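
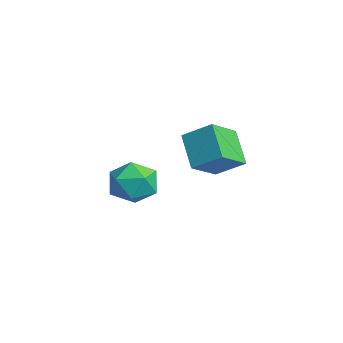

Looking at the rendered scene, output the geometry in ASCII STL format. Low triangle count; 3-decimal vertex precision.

solid 
facet normal 0.297 0.441 0.847
outer loop
vertex 0.98 -0.337 2.705
vertex 0.864 -1.35 3.273
vertex 1.882 -1.075 2.773
endloop
endfacet
facet normal 0.596 0.754 0.278
outer loop
vertex 0.98 -0.337 2.705
vertex 1.882 -1.075 2.773
vertex 1.653 -0.524 1.77
endloop
endfacet
facet normal 0.071 0.987 -0.146
outer loop
vertex 0.98 -0.337 2.705
vertex 1.653 -0.524 1.77
vertex 0.494 -0.458 1.65
endloop
endfacet
facet normal -0.552 0.818 0.160
outer loop
vertex 0.98 -0.337 2.705
vertex 0.494 -0.458 1.65
vertex 0.006 -0.969 2.579
endloop
endfacet
facet normal -0.412 0.481 0.774
outer loop
vertex 0.98 -0.337 2.705
vertex 0.006 -0.969 2.579
vertex 0.864 -1.35 3.273
endloop
endfacet
facet normal 0.963 0.258 -0.078
outer loop
vertex 1.653 -0.524 1.77
vertex 1.882 -1.075 2.773
vertex 1.954 -1.651 1.761
endloop
endfacet
facet normal 0.480 -0.248 0.841
outer loop
vertex 1.882 -1.075 2.773
vertex 0.864 -1.35 3.273
vertex 1.466 -2.162 2.69
endloop
endfacet
facet normal -0.666 -0.184 0.723
outer loop
vertex 0.864 -1.35 3.273
vertex 0.006 -0.969 2.579
vertex 0.307 -2.096 2.57
endloop
endfacet
facet normal -0.892 0.362 -0.270
outer loop
vertex 0.006 -0.969 2.579
vertex 0.494 -0.458 1.65
vertex 0.078 -1.545 1.567
endloop
endfacet
facet normal 0.115 0.634 -0.764
outer loop
vertex 0.494 -0.458 1.65
vertex 1.653 -0.524 1.77
vertex 1.096 -1.27 1.067
endloop
endfacet
facet normal 0.552 -0.818 -0.160
outer loop
vertex 0.98 -2.283 1.635
vertex 1.954 -1.651 1.761
vertex 1.466 -2.162 2.69
endloop
endfacet
facet normal -0.071 -0.987 0.146
outer loop
vertex 0.98 -2.283 1.635
vertex 1.466 -2.162 2.69
vertex 0.307 -2.096 2.57
endloop
endfacet
facet normal -0.596 -0.754 -0.278
outer loop
vertex 0.98 -2.283 1.635
vertex 0.307 -2.096 2.57
vertex 0.078 -1.545 1.567
endloop
endfacet
facet normal -0.297 -0.441 -0.847
outer loop
vertex 0.98 -2.283 1.635
vertex 0.078 -1.545 1.567
vertex 1.096 -1.27 1.067
endloop
endfacet
facet normal 0.412 -0.481 -0.774
outer loop
vertex 0.98 -2.283 1.635
vertex 1.096 -1.27 1.067
vertex 1.954 -1.651 1.761
endloop
endfacet
facet normal 0.892 -0.362 0.270
outer loop
vertex 1.466 -2.162 2.69
vertex 1.954 -1.651 1.761
vertex 1.882 -1.075 2.773
endloop
endfacet
facet normal -0.115 -0.634 0.764
outer loop
vertex 0.307 -2.096 2.57
vertex 1.466 -2.162 2.69
vertex 0.864 -1.35 3.273
endloop
endfacet
facet normal -0.963 -0.258 0.078
outer loop
vertex 0.078 -1.545 1.567
vertex 0.307 -2.096 2.57
vertex 0.006 -0.969 2.579
endloop
endfacet
facet normal -0.480 0.248 -0.841
outer loop
vertex 1.096 -1.27 1.067
vertex 0.078 -1.545 1.567
vertex 0.494 -0.458 1.65
endloop
endfacet
facet normal 0.666 0.184 -0.723
outer loop
vertex 1.954 -1.651 1.761
vertex 1.096 -1.27 1.067
vertex 1.653 -0.524 1.77
endloop
endfacet
facet normal -0.732 0.003 0.682
outer loop
vertex -3.138 3.368 3.201
vertex -4.019 4.757 2.25
vertex -3.957 2.249 2.327
endloop
endfacet
facet normal 0.464 -0.731 0.501
outer loop
vertex -2.501 2.243 0.97
vertex -3.138 3.368 3.201
vertex -3.957 2.249 2.327
endloop
endfacet
facet normal -0.732 0.003 0.681
outer loop
vertex -3.957 2.249 2.327
vertex -4.019 4.757 2.25
vertex -4.838 3.637 1.375
endloop
endfacet
facet normal -0.500 -0.683 -0.533
outer loop
vertex -4.838 3.637 1.375
vertex -2.501 2.243 0.97
vertex -3.957 2.249 2.327
endloop
endfacet
facet normal 0.500 0.682 0.533
outer loop
vertex -3.138 3.368 3.201
vertex -2.563 4.751 0.893
vertex -4.019 4.757 2.25
endloop
endfacet
facet normal 0.464 -0.731 0.501
outer loop
vertex -1.682 3.363 1.845
vertex -3.138 3.368 3.201
vertex -2.501 2.243 0.97
endloop
endfacet
facet normal 0.499 0.683 0.533
outer loop
vertex -1.682 3.363 1.845
vertex -2.563 4.751 0.893
vertex -3.138 3.368 3.201
endloop
endfacet
facet normal -0.464 0.731 -0.501
outer loop
vertex -4.019 4.757 2.25
vertex -2.563 4.751 0.893
vertex -4.838 3.637 1.375
endloop
endfacet
facet normal -0.499 -0.682 -0.534
outer loop
vertex -3.382 3.632 0.019
vertex -2.501 2.243 0.97
vertex -4.838 3.637 1.375
endloop
endfacet
facet normal -0.464 0.731 -0.501
outer loop
vertex -4.838 3.637 1.375
vertex -2.563 4.751 0.893
vertex -3.382 3.632 0.019
endloop
endfacet
facet normal 0.732 -0.003 -0.682
outer loop
vertex -3.382 3.632 0.019
vertex -1.682 3.363 1.845
vertex -2.501 2.243 0.97
endloop
endfacet
facet normal 0.732 -0.003 -0.682
outer loop
vertex -2.563 4.751 0.893
vertex -1.682 3.363 1.845
vertex -3.382 3.632 0.019
endloop
endfacet

endsolid


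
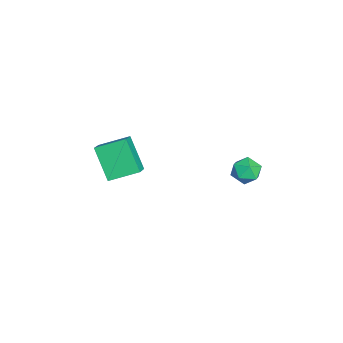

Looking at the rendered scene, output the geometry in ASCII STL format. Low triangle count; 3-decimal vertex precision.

solid 
facet normal -0.531 -0.343 0.774
outer loop
vertex -0.201 -3.116 -1.163
vertex -1.189 -2.958 -1.771
vertex -0.076 -4.696 -1.778
endloop
endfacet
facet normal 0.844 -0.135 0.519
outer loop
vertex 1.029 -3.982 -3.389
vertex -0.201 -3.116 -1.163
vertex -0.076 -4.696 -1.778
endloop
endfacet
facet normal -0.531 -0.343 0.775
outer loop
vertex -0.076 -4.696 -1.778
vertex -1.189 -2.958 -1.771
vertex -1.064 -4.538 -2.385
endloop
endfacet
facet normal 0.073 -0.929 -0.362
outer loop
vertex -1.064 -4.538 -2.385
vertex 1.029 -3.982 -3.389
vertex -0.076 -4.696 -1.778
endloop
endfacet
facet normal -0.074 0.929 0.361
outer loop
vertex -0.201 -3.116 -1.163
vertex -0.084 -2.244 -3.382
vertex -1.189 -2.958 -1.771
endloop
endfacet
facet normal 0.844 -0.135 0.519
outer loop
vertex 0.904 -2.402 -2.775
vertex -0.201 -3.116 -1.163
vertex 1.029 -3.982 -3.389
endloop
endfacet
facet normal -0.073 0.930 0.361
outer loop
vertex 0.904 -2.402 -2.775
vertex -0.084 -2.244 -3.382
vertex -0.201 -3.116 -1.163
endloop
endfacet
facet normal -0.844 0.135 -0.519
outer loop
vertex -1.189 -2.958 -1.771
vertex -0.084 -2.244 -3.382
vertex -1.064 -4.538 -2.385
endloop
endfacet
facet normal 0.074 -0.930 -0.361
outer loop
vertex 0.041 -3.824 -3.997
vertex 1.029 -3.982 -3.389
vertex -1.064 -4.538 -2.385
endloop
endfacet
facet normal -0.844 0.135 -0.519
outer loop
vertex -1.064 -4.538 -2.385
vertex -0.084 -2.244 -3.382
vertex 0.041 -3.824 -3.997
endloop
endfacet
facet normal 0.531 0.343 -0.775
outer loop
vertex 0.041 -3.824 -3.997
vertex 0.904 -2.402 -2.775
vertex 1.029 -3.982 -3.389
endloop
endfacet
facet normal 0.531 0.344 -0.775
outer loop
vertex -0.084 -2.244 -3.382
vertex 0.904 -2.402 -2.775
vertex 0.041 -3.824 -3.997
endloop
endfacet
facet normal -0.444 0.883 -0.151
outer loop
vertex 3.36 3.296 -0.915
vertex 2.721 3.055 -0.442
vertex 3.371 3.441 -0.097
endloop
endfacet
facet normal 0.265 0.949 -0.172
outer loop
vertex 3.36 3.296 -0.915
vertex 3.371 3.441 -0.097
vertex 4.059 3.179 -0.482
endloop
endfacet
facet normal 0.511 0.519 -0.685
outer loop
vertex 3.36 3.296 -0.915
vertex 4.059 3.179 -0.482
vertex 3.835 2.631 -1.064
endloop
endfacet
facet normal -0.047 0.186 -0.981
outer loop
vertex 3.36 3.296 -0.915
vertex 3.835 2.631 -1.064
vertex 3.008 2.554 -1.039
endloop
endfacet
facet normal -0.637 0.411 -0.652
outer loop
vertex 3.36 3.296 -0.915
vertex 3.008 2.554 -1.039
vertex 2.721 3.055 -0.442
endloop
endfacet
facet normal 0.527 0.720 0.451
outer loop
vertex 4.059 3.179 -0.482
vertex 3.371 3.441 -0.097
vertex 3.852 2.866 0.259
endloop
endfacet
facet normal -0.622 0.614 0.486
outer loop
vertex 3.371 3.441 -0.097
vertex 2.721 3.055 -0.442
vertex 3.025 2.789 0.284
endloop
endfacet
facet normal -0.934 -0.149 -0.324
outer loop
vertex 2.721 3.055 -0.442
vertex 3.008 2.554 -1.039
vertex 2.801 2.241 -0.298
endloop
endfacet
facet normal 0.022 -0.513 -0.858
outer loop
vertex 3.008 2.554 -1.039
vertex 3.835 2.631 -1.064
vertex 3.489 1.979 -0.683
endloop
endfacet
facet normal 0.925 0.024 -0.379
outer loop
vertex 3.835 2.631 -1.064
vertex 4.059 3.179 -0.482
vertex 4.139 2.365 -0.338
endloop
endfacet
facet normal 0.047 -0.186 0.981
outer loop
vertex 3.5 2.124 0.135
vertex 3.852 2.866 0.259
vertex 3.025 2.789 0.284
endloop
endfacet
facet normal -0.511 -0.519 0.685
outer loop
vertex 3.5 2.124 0.135
vertex 3.025 2.789 0.284
vertex 2.801 2.241 -0.298
endloop
endfacet
facet normal -0.265 -0.949 0.172
outer loop
vertex 3.5 2.124 0.135
vertex 2.801 2.241 -0.298
vertex 3.489 1.979 -0.683
endloop
endfacet
facet normal 0.444 -0.883 0.151
outer loop
vertex 3.5 2.124 0.135
vertex 3.489 1.979 -0.683
vertex 4.139 2.365 -0.338
endloop
endfacet
facet normal 0.637 -0.411 0.652
outer loop
vertex 3.5 2.124 0.135
vertex 4.139 2.365 -0.338
vertex 3.852 2.866 0.259
endloop
endfacet
facet normal -0.022 0.513 0.858
outer loop
vertex 3.025 2.789 0.284
vertex 3.852 2.866 0.259
vertex 3.371 3.441 -0.097
endloop
endfacet
facet normal -0.925 -0.024 0.379
outer loop
vertex 2.801 2.241 -0.298
vertex 3.025 2.789 0.284
vertex 2.721 3.055 -0.442
endloop
endfacet
facet normal -0.527 -0.720 -0.451
outer loop
vertex 3.489 1.979 -0.683
vertex 2.801 2.241 -0.298
vertex 3.008 2.554 -1.039
endloop
endfacet
facet normal 0.622 -0.614 -0.486
outer loop
vertex 4.139 2.365 -0.338
vertex 3.489 1.979 -0.683
vertex 3.835 2.631 -1.064
endloop
endfacet
facet normal 0.934 0.149 0.324
outer loop
vertex 3.852 2.866 0.259
vertex 4.139 2.365 -0.338
vertex 4.059 3.179 -0.482
endloop
endfacet

endsolid


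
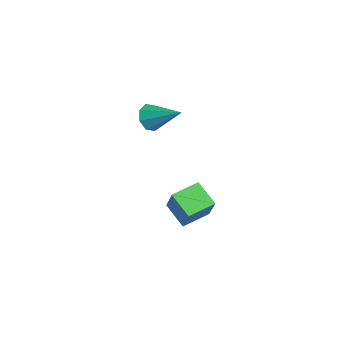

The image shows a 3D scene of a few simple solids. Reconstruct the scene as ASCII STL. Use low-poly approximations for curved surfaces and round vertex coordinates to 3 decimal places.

solid 
facet normal -0.786 -0.328 0.524
outer loop
vertex 3.936 1.228 -0.41
vertex 3.628 2.343 -0.175
vertex 3.08 1.258 -1.677
endloop
endfacet
facet normal 0.260 -0.945 -0.198
outer loop
vertex 3.992 1.637 -2.285
vertex 3.936 1.228 -0.41
vertex 3.08 1.258 -1.677
endloop
endfacet
facet normal -0.787 -0.327 0.523
outer loop
vertex 3.08 1.258 -1.677
vertex 3.628 2.343 -0.175
vertex 2.772 2.373 -1.443
endloop
endfacet
facet normal -0.560 0.019 -0.828
outer loop
vertex 2.772 2.373 -1.443
vertex 3.992 1.637 -2.285
vertex 3.08 1.258 -1.677
endloop
endfacet
facet normal 0.560 -0.020 0.828
outer loop
vertex 3.936 1.228 -0.41
vertex 4.54 2.722 -0.783
vertex 3.628 2.343 -0.175
endloop
endfacet
facet normal 0.261 -0.945 -0.198
outer loop
vertex 4.848 1.607 -1.017
vertex 3.936 1.228 -0.41
vertex 3.992 1.637 -2.285
endloop
endfacet
facet normal 0.560 -0.019 0.829
outer loop
vertex 4.848 1.607 -1.017
vertex 4.54 2.722 -0.783
vertex 3.936 1.228 -0.41
endloop
endfacet
facet normal -0.261 0.945 0.198
outer loop
vertex 3.628 2.343 -0.175
vertex 4.54 2.722 -0.783
vertex 2.772 2.373 -1.443
endloop
endfacet
facet normal -0.560 0.020 -0.828
outer loop
vertex 3.684 2.752 -2.05
vertex 3.992 1.637 -2.285
vertex 2.772 2.373 -1.443
endloop
endfacet
facet normal -0.261 0.945 0.198
outer loop
vertex 2.772 2.373 -1.443
vertex 4.54 2.722 -0.783
vertex 3.684 2.752 -2.05
endloop
endfacet
facet normal 0.787 0.328 -0.523
outer loop
vertex 3.684 2.752 -2.05
vertex 4.848 1.607 -1.017
vertex 3.992 1.637 -2.285
endloop
endfacet
facet normal 0.787 0.327 -0.524
outer loop
vertex 4.54 2.722 -0.783
vertex 4.848 1.607 -1.017
vertex 3.684 2.752 -2.05
endloop
endfacet
facet normal -0.636 -0.589 -0.498
outer loop
vertex 3.166 0.465 2.872
vertex 2.68 0.766 3.137
vertex 3.019 0.844 2.611
endloop
endfacet
facet normal 0.888 0.028 -0.459
outer loop
vertex 3.166 0.465 2.872
vertex 3.019 0.844 2.611
vertex 3.66 1.674 3.903
endloop
endfacet
facet normal -0.637 -0.588 -0.498
outer loop
vertex 3.019 0.844 2.611
vertex 2.68 0.766 3.137
vertex 2.674 1.177 2.659
endloop
endfacet
facet normal 0.492 0.601 -0.630
outer loop
vertex 3.019 0.844 2.611
vertex 2.674 1.177 2.659
vertex 3.66 1.674 3.903
endloop
endfacet
facet normal -0.635 -0.589 -0.499
outer loop
vertex 2.674 1.177 2.659
vertex 2.68 0.766 3.137
vertex 2.332 1.269 2.986
endloop
endfacet
facet normal -0.061 0.943 -0.329
outer loop
vertex 2.674 1.177 2.659
vertex 2.332 1.269 2.986
vertex 3.66 1.674 3.903
endloop
endfacet
facet normal -0.636 -0.590 -0.497
outer loop
vertex 2.332 1.269 2.986
vertex 2.68 0.766 3.137
vertex 2.194 1.067 3.402
endloop
endfacet
facet normal -0.445 0.855 0.267
outer loop
vertex 2.332 1.269 2.986
vertex 2.194 1.067 3.402
vertex 3.66 1.674 3.903
endloop
endfacet
facet normal -0.636 -0.589 -0.498
outer loop
vertex 2.194 1.067 3.402
vertex 2.68 0.766 3.137
vertex 2.341 0.688 3.662
endloop
endfacet
facet normal -0.438 0.387 0.812
outer loop
vertex 2.194 1.067 3.402
vertex 2.341 0.688 3.662
vertex 3.66 1.674 3.903
endloop
endfacet
facet normal -0.635 -0.591 -0.498
outer loop
vertex 2.341 0.688 3.662
vertex 2.68 0.766 3.137
vertex 2.687 0.356 3.615
endloop
endfacet
facet normal -0.042 -0.183 0.982
outer loop
vertex 2.341 0.688 3.662
vertex 2.687 0.356 3.615
vertex 3.66 1.674 3.903
endloop
endfacet
facet normal -0.637 -0.590 -0.497
outer loop
vertex 2.687 0.356 3.615
vertex 2.68 0.766 3.137
vertex 3.029 0.263 3.287
endloop
endfacet
facet normal 0.510 -0.525 0.681
outer loop
vertex 2.687 0.356 3.615
vertex 3.029 0.263 3.287
vertex 3.66 1.674 3.903
endloop
endfacet
facet normal -0.636 -0.590 -0.497
outer loop
vertex 3.029 0.263 3.287
vertex 2.68 0.766 3.137
vertex 3.166 0.465 2.872
endloop
endfacet
facet normal 0.896 -0.437 0.083
outer loop
vertex 3.029 0.263 3.287
vertex 3.166 0.465 2.872
vertex 3.66 1.674 3.903
endloop
endfacet

endsolid


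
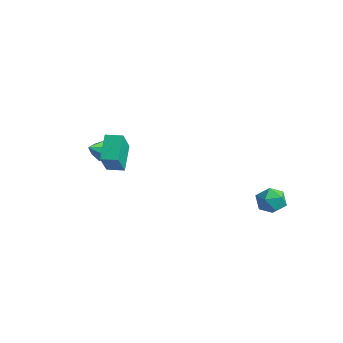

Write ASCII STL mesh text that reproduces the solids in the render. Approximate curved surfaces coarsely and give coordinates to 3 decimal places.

solid 
facet normal -0.245 0.807 -0.538
outer loop
vertex -2.69 -2.359 1.13
vertex -3.1 -2.696 0.811
vertex -3.275 -2.404 1.329
endloop
endfacet
facet normal 0.303 0.190 0.934
outer loop
vertex -2.69 -2.359 1.13
vertex -3.275 -2.404 1.329
vertex -2.82 -3.624 1.429
endloop
endfacet
facet normal -0.245 0.807 -0.538
outer loop
vertex -3.275 -2.404 1.329
vertex -3.1 -2.696 0.811
vertex -3.686 -2.741 1.01
endloop
endfacet
facet normal -0.538 -0.132 0.833
outer loop
vertex -3.275 -2.404 1.329
vertex -3.686 -2.741 1.01
vertex -2.82 -3.624 1.429
endloop
endfacet
facet normal -0.245 0.807 -0.538
outer loop
vertex -3.686 -2.741 1.01
vertex -3.1 -2.696 0.811
vertex -3.511 -3.033 0.492
endloop
endfacet
facet normal -0.737 -0.664 0.125
outer loop
vertex -3.686 -2.741 1.01
vertex -3.511 -3.033 0.492
vertex -2.82 -3.624 1.429
endloop
endfacet
facet normal -0.245 0.807 -0.537
outer loop
vertex -3.511 -3.033 0.492
vertex -3.1 -2.696 0.811
vertex -2.926 -2.988 0.293
endloop
endfacet
facet normal -0.096 -0.872 -0.479
outer loop
vertex -3.511 -3.033 0.492
vertex -2.926 -2.988 0.293
vertex -2.82 -3.624 1.429
endloop
endfacet
facet normal -0.245 0.807 -0.537
outer loop
vertex -2.926 -2.988 0.293
vertex -3.1 -2.696 0.811
vertex -2.515 -2.651 0.612
endloop
endfacet
facet normal 0.745 -0.551 -0.378
outer loop
vertex -2.926 -2.988 0.293
vertex -2.515 -2.651 0.612
vertex -2.82 -3.624 1.429
endloop
endfacet
facet normal -0.245 0.807 -0.538
outer loop
vertex -2.515 -2.651 0.612
vertex -3.1 -2.696 0.811
vertex -2.69 -2.359 1.13
endloop
endfacet
facet normal 0.944 -0.019 0.330
outer loop
vertex -2.515 -2.651 0.612
vertex -2.69 -2.359 1.13
vertex -2.82 -3.624 1.429
endloop
endfacet
facet normal -0.541 0.834 0.107
outer loop
vertex 2.941 2.87 -1.46
vertex 2.565 2.546 -0.834
vertex 3.235 2.966 -0.723
endloop
endfacet
facet normal 0.102 0.980 -0.168
outer loop
vertex 2.941 2.87 -1.46
vertex 3.235 2.966 -0.723
vertex 3.728 2.81 -1.333
endloop
endfacet
facet normal 0.171 0.608 -0.775
outer loop
vertex 2.941 2.87 -1.46
vertex 3.728 2.81 -1.333
vertex 3.362 2.293 -1.82
endloop
endfacet
facet normal -0.427 0.233 -0.874
outer loop
vertex 2.941 2.87 -1.46
vertex 3.362 2.293 -1.82
vertex 2.643 2.13 -1.512
endloop
endfacet
facet normal -0.868 0.373 -0.328
outer loop
vertex 2.941 2.87 -1.46
vertex 2.643 2.13 -1.512
vertex 2.565 2.546 -0.834
endloop
endfacet
facet normal 0.596 0.749 0.290
outer loop
vertex 3.728 2.81 -1.333
vertex 3.235 2.966 -0.723
vertex 3.837 2.45 -0.628
endloop
endfacet
facet normal -0.443 0.513 0.735
outer loop
vertex 3.235 2.966 -0.723
vertex 2.565 2.546 -0.834
vertex 3.118 2.287 -0.32
endloop
endfacet
facet normal -0.972 -0.233 0.031
outer loop
vertex 2.565 2.546 -0.834
vertex 2.643 2.13 -1.512
vertex 2.752 1.77 -0.807
endloop
endfacet
facet normal -0.260 -0.459 -0.849
outer loop
vertex 2.643 2.13 -1.512
vertex 3.362 2.293 -1.82
vertex 3.245 1.614 -1.417
endloop
endfacet
facet normal 0.709 0.147 -0.689
outer loop
vertex 3.362 2.293 -1.82
vertex 3.728 2.81 -1.333
vertex 3.915 2.034 -1.306
endloop
endfacet
facet normal 0.427 -0.233 0.874
outer loop
vertex 3.539 1.71 -0.68
vertex 3.837 2.45 -0.628
vertex 3.118 2.287 -0.32
endloop
endfacet
facet normal -0.171 -0.608 0.775
outer loop
vertex 3.539 1.71 -0.68
vertex 3.118 2.287 -0.32
vertex 2.752 1.77 -0.807
endloop
endfacet
facet normal -0.102 -0.980 0.168
outer loop
vertex 3.539 1.71 -0.68
vertex 2.752 1.77 -0.807
vertex 3.245 1.614 -1.417
endloop
endfacet
facet normal 0.541 -0.834 -0.107
outer loop
vertex 3.539 1.71 -0.68
vertex 3.245 1.614 -1.417
vertex 3.915 2.034 -1.306
endloop
endfacet
facet normal 0.868 -0.373 0.328
outer loop
vertex 3.539 1.71 -0.68
vertex 3.915 2.034 -1.306
vertex 3.837 2.45 -0.628
endloop
endfacet
facet normal 0.260 0.459 0.849
outer loop
vertex 3.118 2.287 -0.32
vertex 3.837 2.45 -0.628
vertex 3.235 2.966 -0.723
endloop
endfacet
facet normal -0.709 -0.147 0.689
outer loop
vertex 2.752 1.77 -0.807
vertex 3.118 2.287 -0.32
vertex 2.565 2.546 -0.834
endloop
endfacet
facet normal -0.596 -0.749 -0.290
outer loop
vertex 3.245 1.614 -1.417
vertex 2.752 1.77 -0.807
vertex 2.643 2.13 -1.512
endloop
endfacet
facet normal 0.443 -0.513 -0.735
outer loop
vertex 3.915 2.034 -1.306
vertex 3.245 1.614 -1.417
vertex 3.362 2.293 -1.82
endloop
endfacet
facet normal 0.972 0.233 -0.031
outer loop
vertex 3.837 2.45 -0.628
vertex 3.915 2.034 -1.306
vertex 3.728 2.81 -1.333
endloop
endfacet
facet normal -0.705 -0.708 -0.032
outer loop
vertex -0.344 -4.513 2.086
vertex -1.17 -3.733 3.034
vertex -1.043 -3.761 0.859
endloop
endfacet
facet normal 0.558 -0.528 -0.641
outer loop
vertex -0.45 -3.167 0.886
vertex -0.344 -4.513 2.086
vertex -1.043 -3.761 0.859
endloop
endfacet
facet normal -0.705 -0.708 -0.032
outer loop
vertex -1.043 -3.761 0.859
vertex -1.17 -3.733 3.034
vertex -1.869 -2.981 1.807
endloop
endfacet
facet normal -0.436 0.470 -0.767
outer loop
vertex -1.869 -2.981 1.807
vertex -0.45 -3.167 0.886
vertex -1.043 -3.761 0.859
endloop
endfacet
facet normal 0.436 -0.470 0.767
outer loop
vertex -0.344 -4.513 2.086
vertex -0.577 -3.139 3.061
vertex -1.17 -3.733 3.034
endloop
endfacet
facet normal 0.558 -0.528 -0.641
outer loop
vertex 0.249 -3.919 2.113
vertex -0.344 -4.513 2.086
vertex -0.45 -3.167 0.886
endloop
endfacet
facet normal 0.436 -0.470 0.767
outer loop
vertex 0.249 -3.919 2.113
vertex -0.577 -3.139 3.061
vertex -0.344 -4.513 2.086
endloop
endfacet
facet normal -0.558 0.528 0.641
outer loop
vertex -1.17 -3.733 3.034
vertex -0.577 -3.139 3.061
vertex -1.869 -2.981 1.807
endloop
endfacet
facet normal -0.436 0.470 -0.767
outer loop
vertex -1.276 -2.387 1.834
vertex -0.45 -3.167 0.886
vertex -1.869 -2.981 1.807
endloop
endfacet
facet normal -0.558 0.528 0.641
outer loop
vertex -1.869 -2.981 1.807
vertex -0.577 -3.139 3.061
vertex -1.276 -2.387 1.834
endloop
endfacet
facet normal 0.705 0.708 0.032
outer loop
vertex -1.276 -2.387 1.834
vertex 0.249 -3.919 2.113
vertex -0.45 -3.167 0.886
endloop
endfacet
facet normal 0.705 0.708 0.032
outer loop
vertex -0.577 -3.139 3.061
vertex 0.249 -3.919 2.113
vertex -1.276 -2.387 1.834
endloop
endfacet

endsolid


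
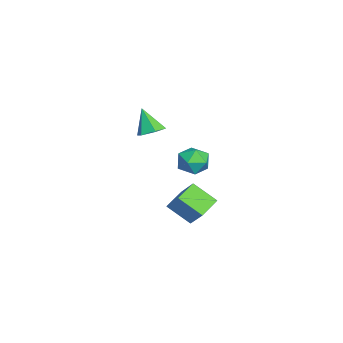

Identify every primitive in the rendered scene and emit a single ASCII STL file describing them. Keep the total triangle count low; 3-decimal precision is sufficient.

solid 
facet normal -0.848 0.447 0.285
outer loop
vertex -4.012 1.835 -3.421
vertex -3.901 1.413 -2.43
vertex -3.469 2.379 -2.659
endloop
endfacet
facet normal -0.518 0.826 -0.221
outer loop
vertex -4.012 1.835 -3.421
vertex -3.469 2.379 -2.659
vertex -3.091 2.345 -3.673
endloop
endfacet
facet normal -0.445 0.410 -0.796
outer loop
vertex -4.012 1.835 -3.421
vertex -3.091 2.345 -3.673
vertex -3.289 1.357 -4.071
endloop
endfacet
facet normal -0.730 -0.227 -0.645
outer loop
vertex -4.012 1.835 -3.421
vertex -3.289 1.357 -4.071
vertex -3.79 0.781 -3.302
endloop
endfacet
facet normal -0.979 -0.204 0.023
outer loop
vertex -4.012 1.835 -3.421
vertex -3.79 0.781 -3.302
vertex -3.901 1.413 -2.43
endloop
endfacet
facet normal 0.134 0.991 0.017
outer loop
vertex -3.091 2.345 -3.673
vertex -3.469 2.379 -2.659
vertex -2.41 2.239 -2.838
endloop
endfacet
facet normal -0.400 0.377 0.836
outer loop
vertex -3.469 2.379 -2.659
vertex -3.901 1.413 -2.43
vertex -2.911 1.663 -2.069
endloop
endfacet
facet normal -0.611 -0.676 0.412
outer loop
vertex -3.901 1.413 -2.43
vertex -3.79 0.781 -3.302
vertex -3.109 0.675 -2.467
endloop
endfacet
facet normal -0.207 -0.713 -0.669
outer loop
vertex -3.79 0.781 -3.302
vertex -3.289 1.357 -4.071
vertex -2.731 0.641 -3.481
endloop
endfacet
facet normal 0.253 0.317 -0.914
outer loop
vertex -3.289 1.357 -4.071
vertex -3.091 2.345 -3.673
vertex -2.299 1.607 -3.71
endloop
endfacet
facet normal 0.730 0.227 0.645
outer loop
vertex -2.188 1.185 -2.719
vertex -2.41 2.239 -2.838
vertex -2.911 1.663 -2.069
endloop
endfacet
facet normal 0.445 -0.410 0.796
outer loop
vertex -2.188 1.185 -2.719
vertex -2.911 1.663 -2.069
vertex -3.109 0.675 -2.467
endloop
endfacet
facet normal 0.518 -0.826 0.221
outer loop
vertex -2.188 1.185 -2.719
vertex -3.109 0.675 -2.467
vertex -2.731 0.641 -3.481
endloop
endfacet
facet normal 0.848 -0.447 -0.285
outer loop
vertex -2.188 1.185 -2.719
vertex -2.731 0.641 -3.481
vertex -2.299 1.607 -3.71
endloop
endfacet
facet normal 0.979 0.204 -0.023
outer loop
vertex -2.188 1.185 -2.719
vertex -2.299 1.607 -3.71
vertex -2.41 2.239 -2.838
endloop
endfacet
facet normal 0.207 0.713 0.669
outer loop
vertex -2.911 1.663 -2.069
vertex -2.41 2.239 -2.838
vertex -3.469 2.379 -2.659
endloop
endfacet
facet normal -0.253 -0.317 0.914
outer loop
vertex -3.109 0.675 -2.467
vertex -2.911 1.663 -2.069
vertex -3.901 1.413 -2.43
endloop
endfacet
facet normal -0.134 -0.991 -0.017
outer loop
vertex -2.731 0.641 -3.481
vertex -3.109 0.675 -2.467
vertex -3.79 0.781 -3.302
endloop
endfacet
facet normal 0.400 -0.377 -0.836
outer loop
vertex -2.299 1.607 -3.71
vertex -2.731 0.641 -3.481
vertex -3.289 1.357 -4.071
endloop
endfacet
facet normal 0.611 0.676 -0.412
outer loop
vertex -2.41 2.239 -2.838
vertex -2.299 1.607 -3.71
vertex -3.091 2.345 -3.673
endloop
endfacet
facet normal -0.569 -0.379 -0.730
outer loop
vertex 3.696 0.033 -2.731
vertex 2.582 0.821 -2.271
vertex 4.17 1.302 -3.759
endloop
endfacet
facet normal 0.773 -0.548 -0.319
outer loop
vertex 5.098 1.919 -2.569
vertex 3.696 0.033 -2.731
vertex 4.17 1.302 -3.759
endloop
endfacet
facet normal -0.569 -0.379 -0.730
outer loop
vertex 4.17 1.302 -3.759
vertex 2.582 0.821 -2.271
vertex 3.056 2.09 -3.299
endloop
endfacet
facet normal 0.279 0.747 -0.604
outer loop
vertex 3.056 2.09 -3.299
vertex 5.098 1.919 -2.569
vertex 4.17 1.302 -3.759
endloop
endfacet
facet normal -0.279 -0.747 0.604
outer loop
vertex 3.696 0.033 -2.731
vertex 3.51 1.438 -1.081
vertex 2.582 0.821 -2.271
endloop
endfacet
facet normal 0.773 -0.548 -0.319
outer loop
vertex 4.624 0.65 -1.541
vertex 3.696 0.033 -2.731
vertex 5.098 1.919 -2.569
endloop
endfacet
facet normal -0.279 -0.747 0.604
outer loop
vertex 4.624 0.65 -1.541
vertex 3.51 1.438 -1.081
vertex 3.696 0.033 -2.731
endloop
endfacet
facet normal -0.773 0.548 0.319
outer loop
vertex 2.582 0.821 -2.271
vertex 3.51 1.438 -1.081
vertex 3.056 2.09 -3.299
endloop
endfacet
facet normal 0.279 0.747 -0.604
outer loop
vertex 3.984 2.707 -2.109
vertex 5.098 1.919 -2.569
vertex 3.056 2.09 -3.299
endloop
endfacet
facet normal -0.773 0.548 0.319
outer loop
vertex 3.056 2.09 -3.299
vertex 3.51 1.438 -1.081
vertex 3.984 2.707 -2.109
endloop
endfacet
facet normal 0.569 0.379 0.730
outer loop
vertex 3.984 2.707 -2.109
vertex 4.624 0.65 -1.541
vertex 5.098 1.919 -2.569
endloop
endfacet
facet normal 0.569 0.379 0.730
outer loop
vertex 3.51 1.438 -1.081
vertex 4.624 0.65 -1.541
vertex 3.984 2.707 -2.109
endloop
endfacet
facet normal 0.374 0.316 -0.872
outer loop
vertex -1.966 -1.388 -0.382
vertex -2.622 -0.822 -0.458
vertex -1.886 -0.585 -0.057
endloop
endfacet
facet normal 0.702 -0.326 0.633
outer loop
vertex -1.966 -1.388 -0.382
vertex -1.886 -0.585 -0.057
vertex -3.278 -1.378 1.078
endloop
endfacet
facet normal 0.373 0.316 -0.872
outer loop
vertex -1.886 -0.585 -0.057
vertex -2.622 -0.822 -0.458
vertex -2.543 -0.019 -0.133
endloop
endfacet
facet normal 0.349 0.511 0.785
outer loop
vertex -1.886 -0.585 -0.057
vertex -2.543 -0.019 -0.133
vertex -3.278 -1.378 1.078
endloop
endfacet
facet normal 0.373 0.316 -0.872
outer loop
vertex -2.543 -0.019 -0.133
vertex -2.622 -0.822 -0.458
vertex -3.278 -0.256 -0.533
endloop
endfacet
facet normal -0.499 0.711 0.495
outer loop
vertex -2.543 -0.019 -0.133
vertex -3.278 -0.256 -0.533
vertex -3.278 -1.378 1.078
endloop
endfacet
facet normal 0.373 0.316 -0.872
outer loop
vertex -3.278 -0.256 -0.533
vertex -2.622 -0.822 -0.458
vertex -3.357 -1.059 -0.858
endloop
endfacet
facet normal -0.996 0.076 0.053
outer loop
vertex -3.278 -0.256 -0.533
vertex -3.357 -1.059 -0.858
vertex -3.278 -1.378 1.078
endloop
endfacet
facet normal 0.373 0.315 -0.873
outer loop
vertex -3.357 -1.059 -0.858
vertex -2.622 -0.822 -0.458
vertex -2.701 -1.625 -0.782
endloop
endfacet
facet normal -0.643 -0.759 -0.099
outer loop
vertex -3.357 -1.059 -0.858
vertex -2.701 -1.625 -0.782
vertex -3.278 -1.378 1.078
endloop
endfacet
facet normal 0.373 0.315 -0.873
outer loop
vertex -2.701 -1.625 -0.782
vertex -2.622 -0.822 -0.458
vertex -1.966 -1.388 -0.382
endloop
endfacet
facet normal 0.205 -0.960 0.191
outer loop
vertex -2.701 -1.625 -0.782
vertex -1.966 -1.388 -0.382
vertex -3.278 -1.378 1.078
endloop
endfacet

endsolid


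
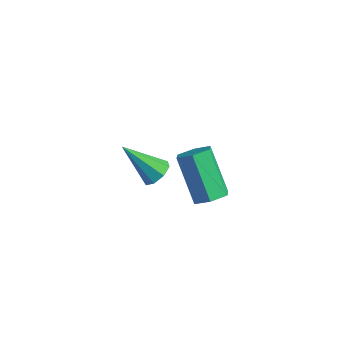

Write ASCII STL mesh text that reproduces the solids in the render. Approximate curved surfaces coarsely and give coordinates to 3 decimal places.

solid 
facet normal 0.633 0.313 -0.709
outer loop
vertex 3.134 -3.238 1.552
vertex 2.654 -3.062 1.201
vertex 3.004 -2.789 1.634
endloop
endfacet
facet normal 0.494 -0.016 0.869
outer loop
vertex 3.134 -3.238 1.552
vertex 3.004 -2.789 1.634
vertex 1.526 -3.618 2.459
endloop
endfacet
facet normal 0.633 0.312 -0.708
outer loop
vertex 3.004 -2.789 1.634
vertex 2.654 -3.062 1.201
vertex 2.669 -2.5 1.462
endloop
endfacet
facet normal 0.108 0.598 0.794
outer loop
vertex 3.004 -2.789 1.634
vertex 2.669 -2.5 1.462
vertex 1.526 -3.618 2.459
endloop
endfacet
facet normal 0.634 0.312 -0.708
outer loop
vertex 2.669 -2.5 1.462
vertex 2.654 -3.062 1.201
vertex 2.326 -2.54 1.137
endloop
endfacet
facet normal -0.455 0.805 0.381
outer loop
vertex 2.669 -2.5 1.462
vertex 2.326 -2.54 1.137
vertex 1.526 -3.618 2.459
endloop
endfacet
facet normal 0.635 0.312 -0.707
outer loop
vertex 2.326 -2.54 1.137
vertex 2.654 -3.062 1.201
vertex 2.175 -2.885 0.849
endloop
endfacet
facet normal -0.865 0.485 -0.128
outer loop
vertex 2.326 -2.54 1.137
vertex 2.175 -2.885 0.849
vertex 1.526 -3.618 2.459
endloop
endfacet
facet normal 0.635 0.313 -0.707
outer loop
vertex 2.175 -2.885 0.849
vertex 2.654 -3.062 1.201
vertex 2.305 -3.334 0.767
endloop
endfacet
facet normal -0.883 -0.176 -0.436
outer loop
vertex 2.175 -2.885 0.849
vertex 2.305 -3.334 0.767
vertex 1.526 -3.618 2.459
endloop
endfacet
facet normal 0.635 0.312 -0.706
outer loop
vertex 2.305 -3.334 0.767
vertex 2.654 -3.062 1.201
vertex 2.639 -3.624 0.939
endloop
endfacet
facet normal -0.498 -0.788 -0.362
outer loop
vertex 2.305 -3.334 0.767
vertex 2.639 -3.624 0.939
vertex 1.526 -3.618 2.459
endloop
endfacet
facet normal 0.633 0.313 -0.708
outer loop
vertex 2.639 -3.624 0.939
vertex 2.654 -3.062 1.201
vertex 2.983 -3.584 1.264
endloop
endfacet
facet normal 0.066 -0.996 0.052
outer loop
vertex 2.639 -3.624 0.939
vertex 2.983 -3.584 1.264
vertex 1.526 -3.618 2.459
endloop
endfacet
facet normal 0.633 0.313 -0.708
outer loop
vertex 2.983 -3.584 1.264
vertex 2.654 -3.062 1.201
vertex 3.134 -3.238 1.552
endloop
endfacet
facet normal 0.477 -0.676 0.562
outer loop
vertex 2.983 -3.584 1.264
vertex 3.134 -3.238 1.552
vertex 1.526 -3.618 2.459
endloop
endfacet
facet normal 0.616 -0.232 -0.753
outer loop
vertex 3.101 0.375 -2.825
vertex 2.515 0.143 -3.233
vertex 2.739 0.858 -3.27
endloop
endfacet
facet normal 0.623 0.729 0.284
outer loop
vertex 3.101 0.375 -2.825
vertex 2.739 0.858 -3.27
vertex 1.791 0.868 -1.22
endloop
endfacet
facet normal 0.622 0.729 0.284
outer loop
vertex 1.791 0.868 -1.22
vertex 2.739 0.858 -3.27
vertex 1.428 1.351 -1.665
endloop
endfacet
facet normal -0.615 0.232 0.754
outer loop
vertex 1.791 0.868 -1.22
vertex 1.428 1.351 -1.665
vertex 1.205 0.637 -1.627
endloop
endfacet
facet normal 0.615 -0.232 -0.754
outer loop
vertex 2.739 0.858 -3.27
vertex 2.515 0.143 -3.233
vertex 2.153 0.627 -3.677
endloop
endfacet
facet normal -0.106 0.923 -0.370
outer loop
vertex 2.739 0.858 -3.27
vertex 2.153 0.627 -3.677
vertex 1.428 1.351 -1.665
endloop
endfacet
facet normal -0.107 0.923 -0.370
outer loop
vertex 1.428 1.351 -1.665
vertex 2.153 0.627 -3.677
vertex 0.843 1.12 -2.072
endloop
endfacet
facet normal -0.616 0.232 0.753
outer loop
vertex 1.428 1.351 -1.665
vertex 0.843 1.12 -2.072
vertex 1.205 0.637 -1.627
endloop
endfacet
facet normal 0.615 -0.232 -0.754
outer loop
vertex 2.153 0.627 -3.677
vertex 2.515 0.143 -3.233
vertex 1.929 -0.088 -3.64
endloop
endfacet
facet normal -0.730 0.195 -0.655
outer loop
vertex 2.153 0.627 -3.677
vertex 1.929 -0.088 -3.64
vertex 0.843 1.12 -2.072
endloop
endfacet
facet normal -0.730 0.195 -0.655
outer loop
vertex 0.843 1.12 -2.072
vertex 1.929 -0.088 -3.64
vertex 0.619 0.405 -2.035
endloop
endfacet
facet normal -0.616 0.232 0.753
outer loop
vertex 0.843 1.12 -2.072
vertex 0.619 0.405 -2.035
vertex 1.205 0.637 -1.627
endloop
endfacet
facet normal 0.615 -0.232 -0.754
outer loop
vertex 1.929 -0.088 -3.64
vertex 2.515 0.143 -3.233
vertex 2.292 -0.571 -3.195
endloop
endfacet
facet normal -0.622 -0.729 -0.284
outer loop
vertex 1.929 -0.088 -3.64
vertex 2.292 -0.571 -3.195
vertex 0.619 0.405 -2.035
endloop
endfacet
facet normal -0.623 -0.729 -0.285
outer loop
vertex 0.619 0.405 -2.035
vertex 2.292 -0.571 -3.195
vertex 0.981 -0.078 -1.59
endloop
endfacet
facet normal -0.616 0.232 0.753
outer loop
vertex 0.619 0.405 -2.035
vertex 0.981 -0.078 -1.59
vertex 1.205 0.637 -1.627
endloop
endfacet
facet normal 0.616 -0.232 -0.753
outer loop
vertex 2.292 -0.571 -3.195
vertex 2.515 0.143 -3.233
vertex 2.877 -0.34 -2.788
endloop
endfacet
facet normal 0.107 -0.923 0.370
outer loop
vertex 2.292 -0.571 -3.195
vertex 2.877 -0.34 -2.788
vertex 0.981 -0.078 -1.59
endloop
endfacet
facet normal 0.107 -0.923 0.370
outer loop
vertex 0.981 -0.078 -1.59
vertex 2.877 -0.34 -2.788
vertex 1.567 0.153 -1.183
endloop
endfacet
facet normal -0.615 0.232 0.754
outer loop
vertex 0.981 -0.078 -1.59
vertex 1.567 0.153 -1.183
vertex 1.205 0.637 -1.627
endloop
endfacet
facet normal 0.616 -0.232 -0.753
outer loop
vertex 2.877 -0.34 -2.788
vertex 2.515 0.143 -3.233
vertex 3.101 0.375 -2.825
endloop
endfacet
facet normal 0.730 -0.195 0.655
outer loop
vertex 2.877 -0.34 -2.788
vertex 3.101 0.375 -2.825
vertex 1.567 0.153 -1.183
endloop
endfacet
facet normal 0.730 -0.195 0.655
outer loop
vertex 1.567 0.153 -1.183
vertex 3.101 0.375 -2.825
vertex 1.791 0.868 -1.22
endloop
endfacet
facet normal -0.615 0.232 0.754
outer loop
vertex 1.567 0.153 -1.183
vertex 1.791 0.868 -1.22
vertex 1.205 0.637 -1.627
endloop
endfacet

endsolid


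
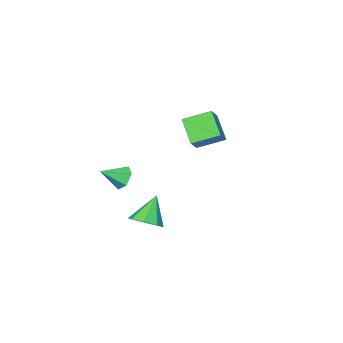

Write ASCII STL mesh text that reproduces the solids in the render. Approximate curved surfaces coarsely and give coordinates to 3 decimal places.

solid 
facet normal -0.815 0.332 -0.475
outer loop
vertex 2.917 -1.047 -2.715
vertex 2.5 -1.137 -2.062
vertex 2.859 -0.46 -2.205
endloop
endfacet
facet normal 0.872 0.367 -0.324
outer loop
vertex 2.917 -1.047 -2.715
vertex 2.859 -0.46 -2.205
vertex 3.64 -1.603 -1.398
endloop
endfacet
facet normal -0.815 0.332 -0.475
outer loop
vertex 2.859 -0.46 -2.205
vertex 2.5 -1.137 -2.062
vertex 2.442 -0.55 -1.552
endloop
endfacet
facet normal 0.556 0.698 0.451
outer loop
vertex 2.859 -0.46 -2.205
vertex 2.442 -0.55 -1.552
vertex 3.64 -1.603 -1.398
endloop
endfacet
facet normal -0.815 0.332 -0.475
outer loop
vertex 2.442 -0.55 -1.552
vertex 2.5 -1.137 -2.062
vertex 2.083 -1.227 -1.409
endloop
endfacet
facet normal 0.038 0.187 0.982
outer loop
vertex 2.442 -0.55 -1.552
vertex 2.083 -1.227 -1.409
vertex 3.64 -1.603 -1.398
endloop
endfacet
facet normal -0.815 0.334 -0.474
outer loop
vertex 2.083 -1.227 -1.409
vertex 2.5 -1.137 -2.062
vertex 2.14 -1.814 -1.92
endloop
endfacet
facet normal -0.164 -0.657 0.736
outer loop
vertex 2.083 -1.227 -1.409
vertex 2.14 -1.814 -1.92
vertex 3.64 -1.603 -1.398
endloop
endfacet
facet normal -0.815 0.334 -0.474
outer loop
vertex 2.14 -1.814 -1.92
vertex 2.5 -1.137 -2.062
vertex 2.557 -1.724 -2.573
endloop
endfacet
facet normal 0.152 -0.988 -0.039
outer loop
vertex 2.14 -1.814 -1.92
vertex 2.557 -1.724 -2.573
vertex 3.64 -1.603 -1.398
endloop
endfacet
facet normal -0.815 0.334 -0.474
outer loop
vertex 2.557 -1.724 -2.573
vertex 2.5 -1.137 -2.062
vertex 2.917 -1.047 -2.715
endloop
endfacet
facet normal 0.671 -0.476 -0.569
outer loop
vertex 2.557 -1.724 -2.573
vertex 2.917 -1.047 -2.715
vertex 3.64 -1.603 -1.398
endloop
endfacet
facet normal 0.540 0.178 -0.822
outer loop
vertex 4.05 1.165 -3.486
vertex 3.511 1.897 -3.682
vertex 4.293 1.768 -3.196
endloop
endfacet
facet normal 0.457 -0.528 0.715
outer loop
vertex 4.05 1.165 -3.486
vertex 4.293 1.768 -3.196
vertex 2.549 1.583 -2.218
endloop
endfacet
facet normal 0.540 0.176 -0.823
outer loop
vertex 4.293 1.768 -3.196
vertex 3.511 1.897 -3.682
vertex 4.078 2.447 -3.192
endloop
endfacet
facet normal 0.472 0.144 0.870
outer loop
vertex 4.293 1.768 -3.196
vertex 4.078 2.447 -3.192
vertex 2.549 1.583 -2.218
endloop
endfacet
facet normal 0.540 0.176 -0.823
outer loop
vertex 4.078 2.447 -3.192
vertex 3.511 1.897 -3.682
vertex 3.531 2.804 -3.475
endloop
endfacet
facet normal 0.073 0.686 0.724
outer loop
vertex 4.078 2.447 -3.192
vertex 3.531 2.804 -3.475
vertex 2.549 1.583 -2.218
endloop
endfacet
facet normal 0.540 0.176 -0.823
outer loop
vertex 3.531 2.804 -3.475
vertex 3.511 1.897 -3.682
vertex 2.972 2.629 -3.879
endloop
endfacet
facet normal -0.507 0.782 0.363
outer loop
vertex 3.531 2.804 -3.475
vertex 2.972 2.629 -3.879
vertex 2.549 1.583 -2.218
endloop
endfacet
facet normal 0.540 0.176 -0.823
outer loop
vertex 2.972 2.629 -3.879
vertex 3.511 1.897 -3.682
vertex 2.728 2.026 -4.168
endloop
endfacet
facet normal -0.927 0.375 0.000
outer loop
vertex 2.972 2.629 -3.879
vertex 2.728 2.026 -4.168
vertex 2.549 1.583 -2.218
endloop
endfacet
facet normal 0.540 0.177 -0.823
outer loop
vertex 2.728 2.026 -4.168
vertex 3.511 1.897 -3.682
vertex 2.943 1.348 -4.173
endloop
endfacet
facet normal -0.942 -0.298 -0.154
outer loop
vertex 2.728 2.026 -4.168
vertex 2.943 1.348 -4.173
vertex 2.549 1.583 -2.218
endloop
endfacet
facet normal 0.541 0.176 -0.823
outer loop
vertex 2.943 1.348 -4.173
vertex 3.511 1.897 -3.682
vertex 3.49 0.991 -3.89
endloop
endfacet
facet normal -0.543 -0.839 -0.009
outer loop
vertex 2.943 1.348 -4.173
vertex 3.49 0.991 -3.89
vertex 2.549 1.583 -2.218
endloop
endfacet
facet normal 0.539 0.177 -0.823
outer loop
vertex 3.49 0.991 -3.89
vertex 3.511 1.897 -3.682
vertex 4.05 1.165 -3.486
endloop
endfacet
facet normal 0.037 -0.935 0.352
outer loop
vertex 3.49 0.991 -3.89
vertex 4.05 1.165 -3.486
vertex 2.549 1.583 -2.218
endloop
endfacet
facet normal -0.676 -0.387 -0.627
outer loop
vertex -3.142 -2.72 -0.452
vertex -4.314 -1.693 0.176
vertex -2.717 -1.492 -1.668
endloop
endfacet
facet normal 0.697 -0.612 -0.374
outer loop
vertex -1.906 -1.027 -0.916
vertex -3.142 -2.72 -0.452
vertex -2.717 -1.492 -1.668
endloop
endfacet
facet normal -0.675 -0.388 -0.627
outer loop
vertex -2.717 -1.492 -1.668
vertex -4.314 -1.693 0.176
vertex -3.889 -0.465 -1.041
endloop
endfacet
facet normal 0.239 0.690 -0.684
outer loop
vertex -3.889 -0.465 -1.041
vertex -1.906 -1.027 -0.916
vertex -2.717 -1.492 -1.668
endloop
endfacet
facet normal -0.238 -0.690 0.684
outer loop
vertex -3.142 -2.72 -0.452
vertex -3.503 -1.228 0.928
vertex -4.314 -1.693 0.176
endloop
endfacet
facet normal 0.697 -0.612 -0.374
outer loop
vertex -2.331 -2.255 0.301
vertex -3.142 -2.72 -0.452
vertex -1.906 -1.027 -0.916
endloop
endfacet
facet normal -0.239 -0.690 0.683
outer loop
vertex -2.331 -2.255 0.301
vertex -3.503 -1.228 0.928
vertex -3.142 -2.72 -0.452
endloop
endfacet
facet normal -0.697 0.612 0.374
outer loop
vertex -4.314 -1.693 0.176
vertex -3.503 -1.228 0.928
vertex -3.889 -0.465 -1.041
endloop
endfacet
facet normal 0.239 0.690 -0.683
outer loop
vertex -3.078 0.0 -0.288
vertex -1.906 -1.027 -0.916
vertex -3.889 -0.465 -1.041
endloop
endfacet
facet normal -0.698 0.611 0.374
outer loop
vertex -3.889 -0.465 -1.041
vertex -3.503 -1.228 0.928
vertex -3.078 0.0 -0.288
endloop
endfacet
facet normal 0.676 0.388 0.627
outer loop
vertex -3.078 0.0 -0.288
vertex -2.331 -2.255 0.301
vertex -1.906 -1.027 -0.916
endloop
endfacet
facet normal 0.675 0.388 0.627
outer loop
vertex -3.503 -1.228 0.928
vertex -2.331 -2.255 0.301
vertex -3.078 0.0 -0.288
endloop
endfacet

endsolid


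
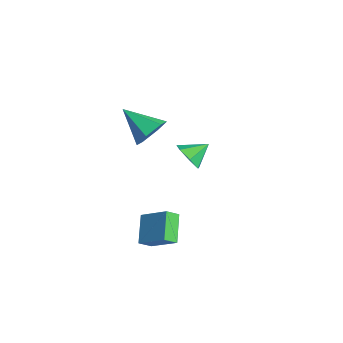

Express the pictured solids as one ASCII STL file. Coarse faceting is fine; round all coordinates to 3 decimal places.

solid 
facet normal -0.056 -0.849 -0.525
outer loop
vertex -2.833 0.452 -3.197
vertex -3.638 0.774 -3.632
vertex -2.716 0.885 -3.91
endloop
endfacet
facet normal 0.865 0.353 0.356
outer loop
vertex -2.833 0.452 -3.197
vertex -2.716 0.885 -3.91
vertex -3.562 1.946 -2.908
endloop
endfacet
facet normal -0.056 -0.849 -0.525
outer loop
vertex -2.716 0.885 -3.91
vertex -3.638 0.774 -3.632
vertex -3.293 1.234 -4.413
endloop
endfacet
facet normal 0.643 0.730 -0.231
outer loop
vertex -2.716 0.885 -3.91
vertex -3.293 1.234 -4.413
vertex -3.562 1.946 -2.908
endloop
endfacet
facet normal -0.056 -0.849 -0.525
outer loop
vertex -3.293 1.234 -4.413
vertex -3.638 0.774 -3.632
vertex -4.13 1.237 -4.329
endloop
endfacet
facet normal -0.040 0.900 -0.433
outer loop
vertex -3.293 1.234 -4.413
vertex -4.13 1.237 -4.329
vertex -3.562 1.946 -2.908
endloop
endfacet
facet normal -0.055 -0.849 -0.525
outer loop
vertex -4.13 1.237 -4.329
vertex -3.638 0.774 -3.632
vertex -4.597 0.891 -3.72
endloop
endfacet
facet normal -0.672 0.734 -0.098
outer loop
vertex -4.13 1.237 -4.329
vertex -4.597 0.891 -3.72
vertex -3.562 1.946 -2.908
endloop
endfacet
facet normal -0.055 -0.849 -0.525
outer loop
vertex -4.597 0.891 -3.72
vertex -3.638 0.774 -3.632
vertex -4.342 0.457 -3.045
endloop
endfacet
facet normal -0.774 0.357 0.522
outer loop
vertex -4.597 0.891 -3.72
vertex -4.342 0.457 -3.045
vertex -3.562 1.946 -2.908
endloop
endfacet
facet normal -0.055 -0.849 -0.525
outer loop
vertex -4.342 0.457 -3.045
vertex -3.638 0.774 -3.632
vertex -3.557 0.262 -2.812
endloop
endfacet
facet normal -0.272 0.054 0.961
outer loop
vertex -4.342 0.457 -3.045
vertex -3.557 0.262 -2.812
vertex -3.562 1.946 -2.908
endloop
endfacet
facet normal -0.056 -0.849 -0.525
outer loop
vertex -3.557 0.262 -2.812
vertex -3.638 0.774 -3.632
vertex -2.833 0.452 -3.197
endloop
endfacet
facet normal 0.458 0.052 0.887
outer loop
vertex -3.557 0.262 -2.812
vertex -2.833 0.452 -3.197
vertex -3.562 1.946 -2.908
endloop
endfacet
facet normal -0.689 0.401 0.604
outer loop
vertex 2.566 -3.447 -1.962
vertex 2.523 -2.747 -2.476
vertex 1.293 -4.216 -2.903
endloop
endfacet
facet normal 0.050 -0.805 0.591
outer loop
vertex 2.457 -4.893 -3.924
vertex 2.566 -3.447 -1.962
vertex 1.293 -4.216 -2.903
endloop
endfacet
facet normal -0.689 0.401 0.604
outer loop
vertex 1.293 -4.216 -2.903
vertex 2.523 -2.747 -2.476
vertex 1.25 -3.515 -3.417
endloop
endfacet
facet normal -0.723 -0.437 -0.535
outer loop
vertex 1.25 -3.515 -3.417
vertex 2.457 -4.893 -3.924
vertex 1.293 -4.216 -2.903
endloop
endfacet
facet normal 0.723 0.437 0.535
outer loop
vertex 2.566 -3.447 -1.962
vertex 3.687 -3.424 -3.497
vertex 2.523 -2.747 -2.476
endloop
endfacet
facet normal 0.049 -0.805 0.591
outer loop
vertex 3.73 -4.125 -2.983
vertex 2.566 -3.447 -1.962
vertex 2.457 -4.893 -3.924
endloop
endfacet
facet normal 0.723 0.437 0.535
outer loop
vertex 3.73 -4.125 -2.983
vertex 3.687 -3.424 -3.497
vertex 2.566 -3.447 -1.962
endloop
endfacet
facet normal -0.049 0.806 -0.591
outer loop
vertex 2.523 -2.747 -2.476
vertex 3.687 -3.424 -3.497
vertex 1.25 -3.515 -3.417
endloop
endfacet
facet normal -0.723 -0.437 -0.535
outer loop
vertex 2.414 -4.193 -4.438
vertex 2.457 -4.893 -3.924
vertex 1.25 -3.515 -3.417
endloop
endfacet
facet normal -0.049 0.805 -0.591
outer loop
vertex 1.25 -3.515 -3.417
vertex 3.687 -3.424 -3.497
vertex 2.414 -4.193 -4.438
endloop
endfacet
facet normal 0.689 -0.401 -0.604
outer loop
vertex 2.414 -4.193 -4.438
vertex 3.73 -4.125 -2.983
vertex 2.457 -4.893 -3.924
endloop
endfacet
facet normal 0.689 -0.401 -0.604
outer loop
vertex 3.687 -3.424 -3.497
vertex 3.73 -4.125 -2.983
vertex 2.414 -4.193 -4.438
endloop
endfacet
facet normal 0.726 0.428 -0.538
outer loop
vertex -1.051 -2.809 0.908
vertex -1.755 -2.165 0.47
vertex -1.265 -1.884 1.355
endloop
endfacet
facet normal 0.311 -0.354 0.882
outer loop
vertex -1.051 -2.809 0.908
vertex -1.265 -1.884 1.355
vertex -3.265 -3.055 1.59
endloop
endfacet
facet normal 0.726 0.428 -0.538
outer loop
vertex -1.265 -1.884 1.355
vertex -1.755 -2.165 0.47
vertex -1.969 -1.239 0.917
endloop
endfacet
facet normal -0.152 0.437 0.887
outer loop
vertex -1.265 -1.884 1.355
vertex -1.969 -1.239 0.917
vertex -3.265 -3.055 1.59
endloop
endfacet
facet normal 0.726 0.428 -0.538
outer loop
vertex -1.969 -1.239 0.917
vertex -1.755 -2.165 0.47
vertex -2.459 -1.521 0.032
endloop
endfacet
facet normal -0.754 0.619 0.220
outer loop
vertex -1.969 -1.239 0.917
vertex -2.459 -1.521 0.032
vertex -3.265 -3.055 1.59
endloop
endfacet
facet normal 0.726 0.428 -0.538
outer loop
vertex -2.459 -1.521 0.032
vertex -1.755 -2.165 0.47
vertex -2.245 -2.446 -0.415
endloop
endfacet
facet normal -0.893 0.011 -0.451
outer loop
vertex -2.459 -1.521 0.032
vertex -2.245 -2.446 -0.415
vertex -3.265 -3.055 1.59
endloop
endfacet
facet normal 0.726 0.428 -0.538
outer loop
vertex -2.245 -2.446 -0.415
vertex -1.755 -2.165 0.47
vertex -1.541 -3.091 0.023
endloop
endfacet
facet normal -0.430 -0.779 -0.456
outer loop
vertex -2.245 -2.446 -0.415
vertex -1.541 -3.091 0.023
vertex -3.265 -3.055 1.59
endloop
endfacet
facet normal 0.726 0.428 -0.538
outer loop
vertex -1.541 -3.091 0.023
vertex -1.755 -2.165 0.47
vertex -1.051 -2.809 0.908
endloop
endfacet
facet normal 0.172 -0.962 0.211
outer loop
vertex -1.541 -3.091 0.023
vertex -1.051 -2.809 0.908
vertex -3.265 -3.055 1.59
endloop
endfacet

endsolid


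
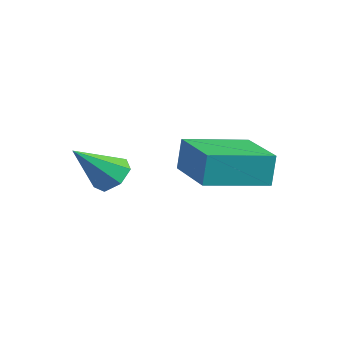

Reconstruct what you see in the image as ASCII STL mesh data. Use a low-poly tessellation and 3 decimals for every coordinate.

solid 
facet normal -0.967 0.236 -0.096
outer loop
vertex 0.689 -0.326 3.362
vertex 1.196 1.624 3.04
vertex 0.749 -0.518 2.29
endloop
endfacet
facet normal -0.248 -0.956 0.157
outer loop
vertex 2.664 -0.984 2.48
vertex 0.689 -0.326 3.362
vertex 0.749 -0.518 2.29
endloop
endfacet
facet normal -0.967 0.236 -0.096
outer loop
vertex 0.749 -0.518 2.29
vertex 1.196 1.624 3.04
vertex 1.256 1.432 1.969
endloop
endfacet
facet normal 0.055 -0.176 -0.983
outer loop
vertex 1.256 1.432 1.969
vertex 2.664 -0.984 2.48
vertex 0.749 -0.518 2.29
endloop
endfacet
facet normal -0.055 0.176 0.983
outer loop
vertex 0.689 -0.326 3.362
vertex 3.111 1.158 3.23
vertex 1.196 1.624 3.04
endloop
endfacet
facet normal -0.248 -0.956 0.157
outer loop
vertex 2.604 -0.792 3.551
vertex 0.689 -0.326 3.362
vertex 2.664 -0.984 2.48
endloop
endfacet
facet normal -0.054 0.176 0.983
outer loop
vertex 2.604 -0.792 3.551
vertex 3.111 1.158 3.23
vertex 0.689 -0.326 3.362
endloop
endfacet
facet normal 0.248 0.956 -0.157
outer loop
vertex 1.196 1.624 3.04
vertex 3.111 1.158 3.23
vertex 1.256 1.432 1.969
endloop
endfacet
facet normal 0.054 -0.176 -0.983
outer loop
vertex 3.171 0.966 2.158
vertex 2.664 -0.984 2.48
vertex 1.256 1.432 1.969
endloop
endfacet
facet normal 0.248 0.956 -0.157
outer loop
vertex 1.256 1.432 1.969
vertex 3.111 1.158 3.23
vertex 3.171 0.966 2.158
endloop
endfacet
facet normal 0.967 -0.236 0.096
outer loop
vertex 3.171 0.966 2.158
vertex 2.604 -0.792 3.551
vertex 2.664 -0.984 2.48
endloop
endfacet
facet normal 0.967 -0.236 0.096
outer loop
vertex 3.111 1.158 3.23
vertex 2.604 -0.792 3.551
vertex 3.171 0.966 2.158
endloop
endfacet
facet normal 0.100 0.697 -0.710
outer loop
vertex -0.009 -1.571 2.23
vertex -0.535 -1.861 1.871
vertex -0.564 -1.36 2.359
endloop
endfacet
facet normal 0.334 0.343 0.878
outer loop
vertex -0.009 -1.571 2.23
vertex -0.564 -1.36 2.359
vertex -0.705 -3.039 3.069
endloop
endfacet
facet normal 0.101 0.697 -0.710
outer loop
vertex -0.564 -1.36 2.359
vertex -0.535 -1.861 1.871
vertex -1.097 -1.526 2.12
endloop
endfacet
facet normal -0.474 0.376 0.796
outer loop
vertex -0.564 -1.36 2.359
vertex -1.097 -1.526 2.12
vertex -0.705 -3.039 3.069
endloop
endfacet
facet normal 0.102 0.698 -0.709
outer loop
vertex -1.097 -1.526 2.12
vertex -0.535 -1.861 1.871
vertex -1.207 -1.944 1.693
endloop
endfacet
facet normal -0.952 -0.057 0.301
outer loop
vertex -1.097 -1.526 2.12
vertex -1.207 -1.944 1.693
vertex -0.705 -3.039 3.069
endloop
endfacet
facet normal 0.101 0.698 -0.709
outer loop
vertex -1.207 -1.944 1.693
vertex -0.535 -1.861 1.871
vertex -0.81 -2.299 1.4
endloop
endfacet
facet normal -0.738 -0.633 -0.234
outer loop
vertex -1.207 -1.944 1.693
vertex -0.81 -2.299 1.4
vertex -0.705 -3.039 3.069
endloop
endfacet
facet normal 0.100 0.699 -0.708
outer loop
vertex -0.81 -2.299 1.4
vertex -0.535 -1.861 1.871
vertex -0.206 -2.324 1.461
endloop
endfacet
facet normal 0.003 -0.914 -0.405
outer loop
vertex -0.81 -2.299 1.4
vertex -0.206 -2.324 1.461
vertex -0.705 -3.039 3.069
endloop
endfacet
facet normal 0.100 0.699 -0.708
outer loop
vertex -0.206 -2.324 1.461
vertex -0.535 -1.861 1.871
vertex 0.15 -2.0 1.831
endloop
endfacet
facet normal 0.717 -0.691 -0.085
outer loop
vertex -0.206 -2.324 1.461
vertex 0.15 -2.0 1.831
vertex -0.705 -3.039 3.069
endloop
endfacet
facet normal 0.100 0.697 -0.710
outer loop
vertex 0.15 -2.0 1.831
vertex -0.535 -1.861 1.871
vertex -0.009 -1.571 2.23
endloop
endfacet
facet normal 0.864 -0.132 0.486
outer loop
vertex 0.15 -2.0 1.831
vertex -0.009 -1.571 2.23
vertex -0.705 -3.039 3.069
endloop
endfacet

endsolid


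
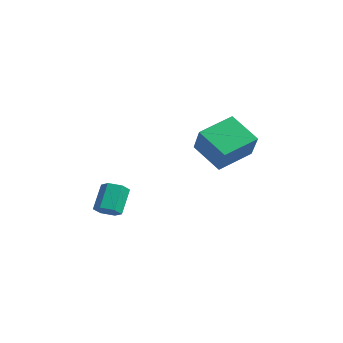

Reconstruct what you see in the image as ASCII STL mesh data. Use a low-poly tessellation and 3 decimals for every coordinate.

solid 
facet normal 0.335 -0.535 -0.776
outer loop
vertex -2.795 -2.285 -0.801
vertex -3.306 -2.802 -0.665
vertex -3.461 -2.239 -1.12
endloop
endfacet
facet normal 0.279 0.843 -0.461
outer loop
vertex -2.795 -2.285 -0.801
vertex -3.461 -2.239 -1.12
vertex -3.362 -1.381 0.51
endloop
endfacet
facet normal 0.279 0.843 -0.460
outer loop
vertex -3.362 -1.381 0.51
vertex -3.461 -2.239 -1.12
vertex -4.028 -1.335 0.19
endloop
endfacet
facet normal -0.336 0.535 0.775
outer loop
vertex -3.362 -1.381 0.51
vertex -4.028 -1.335 0.19
vertex -3.874 -1.898 0.645
endloop
endfacet
facet normal 0.336 -0.534 -0.776
outer loop
vertex -3.461 -2.239 -1.12
vertex -3.306 -2.802 -0.665
vertex -3.972 -2.756 -0.985
endloop
endfacet
facet normal -0.640 0.475 -0.604
outer loop
vertex -3.461 -2.239 -1.12
vertex -3.972 -2.756 -0.985
vertex -4.028 -1.335 0.19
endloop
endfacet
facet normal -0.641 0.474 -0.604
outer loop
vertex -4.028 -1.335 0.19
vertex -3.972 -2.756 -0.985
vertex -4.539 -1.853 0.326
endloop
endfacet
facet normal -0.336 0.535 0.775
outer loop
vertex -4.028 -1.335 0.19
vertex -4.539 -1.853 0.326
vertex -3.874 -1.898 0.645
endloop
endfacet
facet normal 0.336 -0.535 -0.775
outer loop
vertex -3.972 -2.756 -0.985
vertex -3.306 -2.802 -0.665
vertex -3.818 -3.319 -0.53
endloop
endfacet
facet normal -0.919 -0.368 -0.144
outer loop
vertex -3.972 -2.756 -0.985
vertex -3.818 -3.319 -0.53
vertex -4.539 -1.853 0.326
endloop
endfacet
facet normal -0.919 -0.368 -0.144
outer loop
vertex -4.539 -1.853 0.326
vertex -3.818 -3.319 -0.53
vertex -4.385 -2.415 0.781
endloop
endfacet
facet normal -0.336 0.536 0.775
outer loop
vertex -4.539 -1.853 0.326
vertex -4.385 -2.415 0.781
vertex -3.874 -1.898 0.645
endloop
endfacet
facet normal 0.336 -0.535 -0.775
outer loop
vertex -3.818 -3.319 -0.53
vertex -3.306 -2.802 -0.665
vertex -3.152 -3.365 -0.21
endloop
endfacet
facet normal -0.279 -0.843 0.460
outer loop
vertex -3.818 -3.319 -0.53
vertex -3.152 -3.365 -0.21
vertex -4.385 -2.415 0.781
endloop
endfacet
facet normal -0.279 -0.843 0.461
outer loop
vertex -4.385 -2.415 0.781
vertex -3.152 -3.365 -0.21
vertex -3.719 -2.461 1.1
endloop
endfacet
facet normal -0.335 0.535 0.776
outer loop
vertex -4.385 -2.415 0.781
vertex -3.719 -2.461 1.1
vertex -3.874 -1.898 0.645
endloop
endfacet
facet normal 0.336 -0.535 -0.775
outer loop
vertex -3.152 -3.365 -0.21
vertex -3.306 -2.802 -0.665
vertex -2.641 -2.847 -0.346
endloop
endfacet
facet normal 0.641 -0.474 0.604
outer loop
vertex -3.152 -3.365 -0.21
vertex -2.641 -2.847 -0.346
vertex -3.719 -2.461 1.1
endloop
endfacet
facet normal 0.640 -0.475 0.604
outer loop
vertex -3.719 -2.461 1.1
vertex -2.641 -2.847 -0.346
vertex -3.208 -1.944 0.965
endloop
endfacet
facet normal -0.336 0.534 0.776
outer loop
vertex -3.719 -2.461 1.1
vertex -3.208 -1.944 0.965
vertex -3.874 -1.898 0.645
endloop
endfacet
facet normal 0.336 -0.536 -0.775
outer loop
vertex -2.641 -2.847 -0.346
vertex -3.306 -2.802 -0.665
vertex -2.795 -2.285 -0.801
endloop
endfacet
facet normal 0.919 0.368 0.144
outer loop
vertex -2.641 -2.847 -0.346
vertex -2.795 -2.285 -0.801
vertex -3.208 -1.944 0.965
endloop
endfacet
facet normal 0.919 0.368 0.144
outer loop
vertex -3.208 -1.944 0.965
vertex -2.795 -2.285 -0.801
vertex -3.362 -1.381 0.51
endloop
endfacet
facet normal -0.336 0.535 0.775
outer loop
vertex -3.208 -1.944 0.965
vertex -3.362 -1.381 0.51
vertex -3.874 -1.898 0.645
endloop
endfacet
facet normal -0.795 -0.167 0.583
outer loop
vertex -2.189 2.093 4.088
vertex -2.08 4.142 4.824
vertex -3.405 2.691 2.603
endloop
endfacet
facet normal -0.050 -0.940 -0.338
outer loop
vertex -1.76 3.038 1.396
vertex -2.189 2.093 4.088
vertex -3.405 2.691 2.603
endloop
endfacet
facet normal -0.795 -0.168 0.584
outer loop
vertex -3.405 2.691 2.603
vertex -2.08 4.142 4.824
vertex -3.296 4.74 3.34
endloop
endfacet
facet normal -0.605 0.298 -0.739
outer loop
vertex -3.296 4.74 3.34
vertex -1.76 3.038 1.396
vertex -3.405 2.691 2.603
endloop
endfacet
facet normal 0.605 -0.298 0.739
outer loop
vertex -2.189 2.093 4.088
vertex -0.435 4.489 3.617
vertex -2.08 4.142 4.824
endloop
endfacet
facet normal -0.050 -0.940 -0.338
outer loop
vertex -0.544 2.44 2.88
vertex -2.189 2.093 4.088
vertex -1.76 3.038 1.396
endloop
endfacet
facet normal 0.605 -0.298 0.738
outer loop
vertex -0.544 2.44 2.88
vertex -0.435 4.489 3.617
vertex -2.189 2.093 4.088
endloop
endfacet
facet normal 0.050 0.940 0.338
outer loop
vertex -2.08 4.142 4.824
vertex -0.435 4.489 3.617
vertex -3.296 4.74 3.34
endloop
endfacet
facet normal -0.605 0.297 -0.739
outer loop
vertex -1.651 5.087 2.132
vertex -1.76 3.038 1.396
vertex -3.296 4.74 3.34
endloop
endfacet
facet normal 0.050 0.940 0.338
outer loop
vertex -3.296 4.74 3.34
vertex -0.435 4.489 3.617
vertex -1.651 5.087 2.132
endloop
endfacet
facet normal 0.795 0.167 -0.584
outer loop
vertex -1.651 5.087 2.132
vertex -0.544 2.44 2.88
vertex -1.76 3.038 1.396
endloop
endfacet
facet normal 0.795 0.168 -0.583
outer loop
vertex -0.435 4.489 3.617
vertex -0.544 2.44 2.88
vertex -1.651 5.087 2.132
endloop
endfacet

endsolid


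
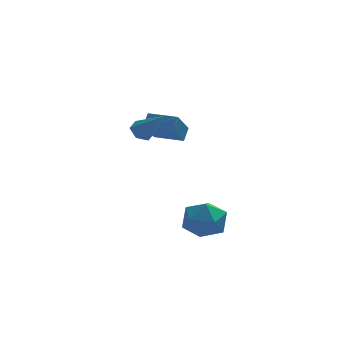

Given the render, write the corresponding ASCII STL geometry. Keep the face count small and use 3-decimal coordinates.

solid 
facet normal -0.883 0.469 0.007
outer loop
vertex -2.001 2.408 2.726
vertex -1.723 2.923 3.356
vertex -1.366 3.622 1.453
endloop
endfacet
facet normal -0.322 -0.600 -0.733
outer loop
vertex 0.003 2.897 1.444
vertex -2.001 2.408 2.726
vertex -1.366 3.622 1.453
endloop
endfacet
facet normal -0.884 0.467 0.006
outer loop
vertex -1.366 3.622 1.453
vertex -1.723 2.923 3.356
vertex -1.089 4.138 2.083
endloop
endfacet
facet normal 0.339 0.649 -0.681
outer loop
vertex -1.089 4.138 2.083
vertex 0.003 2.897 1.444
vertex -1.366 3.622 1.453
endloop
endfacet
facet normal -0.339 -0.649 0.681
outer loop
vertex -2.001 2.408 2.726
vertex -0.354 2.198 3.347
vertex -1.723 2.923 3.356
endloop
endfacet
facet normal -0.322 -0.599 -0.733
outer loop
vertex -0.631 1.682 2.717
vertex -2.001 2.408 2.726
vertex 0.003 2.897 1.444
endloop
endfacet
facet normal -0.339 -0.649 0.681
outer loop
vertex -0.631 1.682 2.717
vertex -0.354 2.198 3.347
vertex -2.001 2.408 2.726
endloop
endfacet
facet normal 0.322 0.599 0.733
outer loop
vertex -1.723 2.923 3.356
vertex -0.354 2.198 3.347
vertex -1.089 4.138 2.083
endloop
endfacet
facet normal 0.340 0.649 -0.681
outer loop
vertex 0.281 3.412 2.074
vertex 0.003 2.897 1.444
vertex -1.089 4.138 2.083
endloop
endfacet
facet normal 0.322 0.599 0.733
outer loop
vertex -1.089 4.138 2.083
vertex -0.354 2.198 3.347
vertex 0.281 3.412 2.074
endloop
endfacet
facet normal 0.884 -0.468 -0.007
outer loop
vertex 0.281 3.412 2.074
vertex -0.631 1.682 2.717
vertex 0.003 2.897 1.444
endloop
endfacet
facet normal 0.884 -0.468 -0.005
outer loop
vertex -0.354 2.198 3.347
vertex -0.631 1.682 2.717
vertex 0.281 3.412 2.074
endloop
endfacet
facet normal -0.175 0.432 0.885
outer loop
vertex -0.175 0.405 -1.875
vertex 0.694 -0.284 -1.367
vertex 0.977 0.804 -1.842
endloop
endfacet
facet normal -0.316 0.882 0.349
outer loop
vertex -0.175 0.405 -1.875
vertex 0.977 0.804 -1.842
vertex 0.306 0.962 -2.848
endloop
endfacet
facet normal -0.811 0.582 -0.068
outer loop
vertex -0.175 0.405 -1.875
vertex 0.306 0.962 -2.848
vertex -0.392 -0.028 -2.995
endloop
endfacet
facet normal -0.976 -0.055 0.210
outer loop
vertex -0.175 0.405 -1.875
vertex -0.392 -0.028 -2.995
vertex -0.152 -0.797 -2.08
endloop
endfacet
facet normal -0.584 -0.147 0.799
outer loop
vertex -0.175 0.405 -1.875
vertex -0.152 -0.797 -2.08
vertex 0.694 -0.284 -1.367
endloop
endfacet
facet normal 0.281 0.959 -0.037
outer loop
vertex 0.306 0.962 -2.848
vertex 0.977 0.804 -1.842
vertex 1.472 0.617 -2.94
endloop
endfacet
facet normal 0.507 0.231 0.831
outer loop
vertex 0.977 0.804 -1.842
vertex 0.694 -0.284 -1.367
vertex 1.712 -0.152 -2.025
endloop
endfacet
facet normal -0.154 -0.706 0.691
outer loop
vertex 0.694 -0.284 -1.367
vertex -0.152 -0.797 -2.08
vertex 1.014 -1.142 -2.172
endloop
endfacet
facet normal -0.789 -0.557 -0.261
outer loop
vertex -0.152 -0.797 -2.08
vertex -0.392 -0.028 -2.995
vertex 0.343 -0.984 -3.178
endloop
endfacet
facet normal -0.521 0.473 -0.711
outer loop
vertex -0.392 -0.028 -2.995
vertex 0.306 0.962 -2.848
vertex 0.626 0.104 -3.653
endloop
endfacet
facet normal 0.976 0.055 -0.210
outer loop
vertex 1.495 -0.585 -3.145
vertex 1.472 0.617 -2.94
vertex 1.712 -0.152 -2.025
endloop
endfacet
facet normal 0.811 -0.582 0.068
outer loop
vertex 1.495 -0.585 -3.145
vertex 1.712 -0.152 -2.025
vertex 1.014 -1.142 -2.172
endloop
endfacet
facet normal 0.316 -0.882 -0.349
outer loop
vertex 1.495 -0.585 -3.145
vertex 1.014 -1.142 -2.172
vertex 0.343 -0.984 -3.178
endloop
endfacet
facet normal 0.175 -0.432 -0.885
outer loop
vertex 1.495 -0.585 -3.145
vertex 0.343 -0.984 -3.178
vertex 0.626 0.104 -3.653
endloop
endfacet
facet normal 0.584 0.147 -0.799
outer loop
vertex 1.495 -0.585 -3.145
vertex 0.626 0.104 -3.653
vertex 1.472 0.617 -2.94
endloop
endfacet
facet normal 0.789 0.557 0.261
outer loop
vertex 1.712 -0.152 -2.025
vertex 1.472 0.617 -2.94
vertex 0.977 0.804 -1.842
endloop
endfacet
facet normal 0.521 -0.473 0.711
outer loop
vertex 1.014 -1.142 -2.172
vertex 1.712 -0.152 -2.025
vertex 0.694 -0.284 -1.367
endloop
endfacet
facet normal -0.281 -0.959 0.037
outer loop
vertex 0.343 -0.984 -3.178
vertex 1.014 -1.142 -2.172
vertex -0.152 -0.797 -2.08
endloop
endfacet
facet normal -0.507 -0.231 -0.831
outer loop
vertex 0.626 0.104 -3.653
vertex 0.343 -0.984 -3.178
vertex -0.392 -0.028 -2.995
endloop
endfacet
facet normal 0.154 0.706 -0.691
outer loop
vertex 1.472 0.617 -2.94
vertex 0.626 0.104 -3.653
vertex 0.306 0.962 -2.848
endloop
endfacet
facet normal -0.467 0.552 -0.691
outer loop
vertex -1.897 0.796 2.473
vertex -2.162 1.177 2.956
vertex -1.571 1.34 2.687
endloop
endfacet
facet normal 0.840 -0.335 -0.428
outer loop
vertex -1.897 0.796 2.473
vertex -1.571 1.34 2.687
vertex -1.238 0.083 4.324
endloop
endfacet
facet normal -0.467 0.553 -0.691
outer loop
vertex -1.571 1.34 2.687
vertex -2.162 1.177 2.956
vertex -1.836 1.721 3.171
endloop
endfacet
facet normal 0.890 0.430 0.149
outer loop
vertex -1.571 1.34 2.687
vertex -1.836 1.721 3.171
vertex -1.238 0.083 4.324
endloop
endfacet
facet normal -0.467 0.553 -0.690
outer loop
vertex -1.836 1.721 3.171
vertex -2.162 1.177 2.956
vertex -2.427 1.557 3.44
endloop
endfacet
facet normal 0.182 0.610 0.772
outer loop
vertex -1.836 1.721 3.171
vertex -2.427 1.557 3.44
vertex -1.238 0.083 4.324
endloop
endfacet
facet normal -0.467 0.553 -0.690
outer loop
vertex -2.427 1.557 3.44
vertex -2.162 1.177 2.956
vertex -2.754 1.013 3.225
endloop
endfacet
facet normal -0.577 0.024 0.816
outer loop
vertex -2.427 1.557 3.44
vertex -2.754 1.013 3.225
vertex -1.238 0.083 4.324
endloop
endfacet
facet normal -0.467 0.552 -0.691
outer loop
vertex -2.754 1.013 3.225
vertex -2.162 1.177 2.956
vertex -2.489 0.632 2.742
endloop
endfacet
facet normal -0.628 -0.740 0.240
outer loop
vertex -2.754 1.013 3.225
vertex -2.489 0.632 2.742
vertex -1.238 0.083 4.324
endloop
endfacet
facet normal -0.467 0.552 -0.691
outer loop
vertex -2.489 0.632 2.742
vertex -2.162 1.177 2.956
vertex -1.897 0.796 2.473
endloop
endfacet
facet normal 0.081 -0.920 -0.383
outer loop
vertex -2.489 0.632 2.742
vertex -1.897 0.796 2.473
vertex -1.238 0.083 4.324
endloop
endfacet

endsolid


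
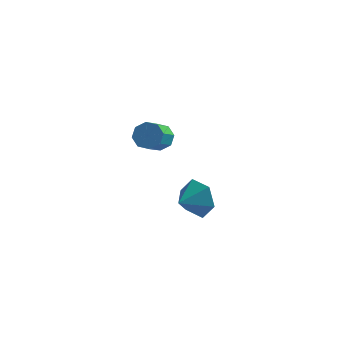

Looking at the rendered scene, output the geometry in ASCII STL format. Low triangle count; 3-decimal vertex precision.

solid 
facet normal 0.497 0.828 -0.260
outer loop
vertex 3.492 -1.304 3.428
vertex 3.025 -1.273 2.636
vertex 2.698 -0.843 3.38
endloop
endfacet
facet normal -0.235 -0.308 0.922
outer loop
vertex 3.492 -1.304 3.428
vertex 2.698 -0.843 3.38
vertex 2.515 -2.127 2.904
endloop
endfacet
facet normal 0.495 0.829 -0.261
outer loop
vertex 2.698 -0.843 3.38
vertex 3.025 -1.273 2.636
vertex 2.23 -0.813 2.588
endloop
endfacet
facet normal -0.860 -0.065 0.506
outer loop
vertex 2.698 -0.843 3.38
vertex 2.23 -0.813 2.588
vertex 2.515 -2.127 2.904
endloop
endfacet
facet normal 0.495 0.829 -0.261
outer loop
vertex 2.23 -0.813 2.588
vertex 3.025 -1.273 2.636
vertex 2.558 -1.243 1.844
endloop
endfacet
facet normal -0.930 -0.264 -0.258
outer loop
vertex 2.23 -0.813 2.588
vertex 2.558 -1.243 1.844
vertex 2.515 -2.127 2.904
endloop
endfacet
facet normal 0.496 0.828 -0.261
outer loop
vertex 2.558 -1.243 1.844
vertex 3.025 -1.273 2.636
vertex 3.353 -1.704 1.892
endloop
endfacet
facet normal -0.373 -0.705 -0.603
outer loop
vertex 2.558 -1.243 1.844
vertex 3.353 -1.704 1.892
vertex 2.515 -2.127 2.904
endloop
endfacet
facet normal 0.496 0.828 -0.261
outer loop
vertex 3.353 -1.704 1.892
vertex 3.025 -1.273 2.636
vertex 3.82 -1.734 2.684
endloop
endfacet
facet normal 0.254 -0.949 -0.186
outer loop
vertex 3.353 -1.704 1.892
vertex 3.82 -1.734 2.684
vertex 2.515 -2.127 2.904
endloop
endfacet
facet normal 0.496 0.828 -0.260
outer loop
vertex 3.82 -1.734 2.684
vertex 3.025 -1.273 2.636
vertex 3.492 -1.304 3.428
endloop
endfacet
facet normal 0.323 -0.751 0.576
outer loop
vertex 3.82 -1.734 2.684
vertex 3.492 -1.304 3.428
vertex 2.515 -2.127 2.904
endloop
endfacet
facet normal 0.081 0.788 -0.611
outer loop
vertex 0.537 4.179 1.93
vertex -0.111 4.099 1.741
vertex 0.208 4.446 2.231
endloop
endfacet
facet normal 0.770 0.340 0.540
outer loop
vertex 0.537 4.179 1.93
vertex 0.208 4.446 2.231
vertex 0.419 3.021 2.827
endloop
endfacet
facet normal 0.771 0.340 0.539
outer loop
vertex 0.419 3.021 2.827
vertex 0.208 4.446 2.231
vertex 0.09 3.288 3.129
endloop
endfacet
facet normal -0.080 -0.788 0.610
outer loop
vertex 0.419 3.021 2.827
vertex 0.09 3.288 3.129
vertex -0.229 2.941 2.639
endloop
endfacet
facet normal 0.080 0.788 -0.610
outer loop
vertex 0.208 4.446 2.231
vertex -0.111 4.099 1.741
vertex -0.309 4.51 2.246
endloop
endfacet
facet normal 0.098 0.604 0.791
outer loop
vertex 0.208 4.446 2.231
vertex -0.309 4.51 2.246
vertex 0.09 3.288 3.129
endloop
endfacet
facet normal 0.096 0.603 0.792
outer loop
vertex 0.09 3.288 3.129
vertex -0.309 4.51 2.246
vertex -0.426 3.352 3.143
endloop
endfacet
facet normal -0.081 -0.788 0.611
outer loop
vertex 0.09 3.288 3.129
vertex -0.426 3.352 3.143
vertex -0.229 2.941 2.639
endloop
endfacet
facet normal 0.081 0.788 -0.610
outer loop
vertex -0.309 4.51 2.246
vertex -0.111 4.099 1.741
vertex -0.709 4.333 1.964
endloop
endfacet
facet normal -0.635 0.512 0.579
outer loop
vertex -0.309 4.51 2.246
vertex -0.709 4.333 1.964
vertex -0.426 3.352 3.143
endloop
endfacet
facet normal -0.633 0.514 0.579
outer loop
vertex -0.426 3.352 3.143
vertex -0.709 4.333 1.964
vertex -0.827 3.175 2.862
endloop
endfacet
facet normal -0.080 -0.788 0.611
outer loop
vertex -0.426 3.352 3.143
vertex -0.827 3.175 2.862
vertex -0.229 2.941 2.639
endloop
endfacet
facet normal 0.080 0.787 -0.611
outer loop
vertex -0.709 4.333 1.964
vertex -0.111 4.099 1.741
vertex -0.759 4.019 1.553
endloop
endfacet
facet normal -0.992 0.122 0.027
outer loop
vertex -0.709 4.333 1.964
vertex -0.759 4.019 1.553
vertex -0.827 3.175 2.862
endloop
endfacet
facet normal -0.992 0.122 0.027
outer loop
vertex -0.827 3.175 2.862
vertex -0.759 4.019 1.553
vertex -0.877 2.861 2.45
endloop
endfacet
facet normal -0.081 -0.788 0.610
outer loop
vertex -0.827 3.175 2.862
vertex -0.877 2.861 2.45
vertex -0.229 2.941 2.639
endloop
endfacet
facet normal 0.080 0.788 -0.610
outer loop
vertex -0.759 4.019 1.553
vertex -0.111 4.099 1.741
vertex -0.43 3.752 1.251
endloop
endfacet
facet normal -0.771 -0.339 -0.539
outer loop
vertex -0.759 4.019 1.553
vertex -0.43 3.752 1.251
vertex -0.877 2.861 2.45
endloop
endfacet
facet normal -0.770 -0.340 -0.540
outer loop
vertex -0.877 2.861 2.45
vertex -0.43 3.752 1.251
vertex -0.548 2.594 2.149
endloop
endfacet
facet normal -0.081 -0.788 0.611
outer loop
vertex -0.877 2.861 2.45
vertex -0.548 2.594 2.149
vertex -0.229 2.941 2.639
endloop
endfacet
facet normal 0.081 0.788 -0.611
outer loop
vertex -0.43 3.752 1.251
vertex -0.111 4.099 1.741
vertex 0.086 3.688 1.237
endloop
endfacet
facet normal -0.096 -0.604 -0.791
outer loop
vertex -0.43 3.752 1.251
vertex 0.086 3.688 1.237
vertex -0.548 2.594 2.149
endloop
endfacet
facet normal -0.098 -0.603 -0.792
outer loop
vertex -0.548 2.594 2.149
vertex 0.086 3.688 1.237
vertex -0.031 2.53 2.134
endloop
endfacet
facet normal -0.080 -0.788 0.610
outer loop
vertex -0.548 2.594 2.149
vertex -0.031 2.53 2.134
vertex -0.229 2.941 2.639
endloop
endfacet
facet normal 0.080 0.788 -0.611
outer loop
vertex 0.086 3.688 1.237
vertex -0.111 4.099 1.741
vertex 0.487 3.865 1.518
endloop
endfacet
facet normal 0.633 -0.513 -0.580
outer loop
vertex 0.086 3.688 1.237
vertex 0.487 3.865 1.518
vertex -0.031 2.53 2.134
endloop
endfacet
facet normal 0.635 -0.513 -0.578
outer loop
vertex -0.031 2.53 2.134
vertex 0.487 3.865 1.518
vertex 0.369 2.707 2.416
endloop
endfacet
facet normal -0.081 -0.788 0.610
outer loop
vertex -0.031 2.53 2.134
vertex 0.369 2.707 2.416
vertex -0.229 2.941 2.639
endloop
endfacet
facet normal 0.081 0.788 -0.610
outer loop
vertex 0.487 3.865 1.518
vertex -0.111 4.099 1.741
vertex 0.537 4.179 1.93
endloop
endfacet
facet normal 0.992 -0.122 -0.027
outer loop
vertex 0.487 3.865 1.518
vertex 0.537 4.179 1.93
vertex 0.369 2.707 2.416
endloop
endfacet
facet normal 0.992 -0.122 -0.027
outer loop
vertex 0.369 2.707 2.416
vertex 0.537 4.179 1.93
vertex 0.419 3.021 2.827
endloop
endfacet
facet normal -0.080 -0.787 0.611
outer loop
vertex 0.369 2.707 2.416
vertex 0.419 3.021 2.827
vertex -0.229 2.941 2.639
endloop
endfacet

endsolid
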